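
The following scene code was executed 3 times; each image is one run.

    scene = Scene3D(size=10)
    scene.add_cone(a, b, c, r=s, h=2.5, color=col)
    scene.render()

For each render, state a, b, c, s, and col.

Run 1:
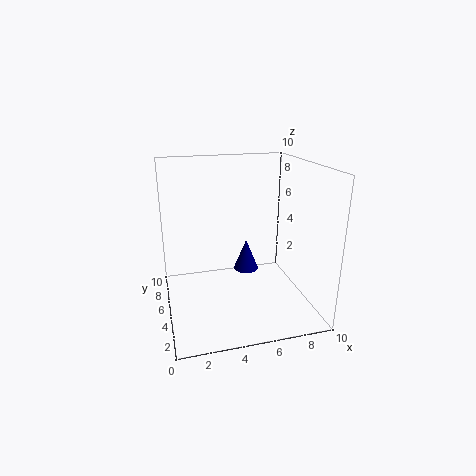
a = 6.5, b = 8, c = 1, s = 1, col = 'navy'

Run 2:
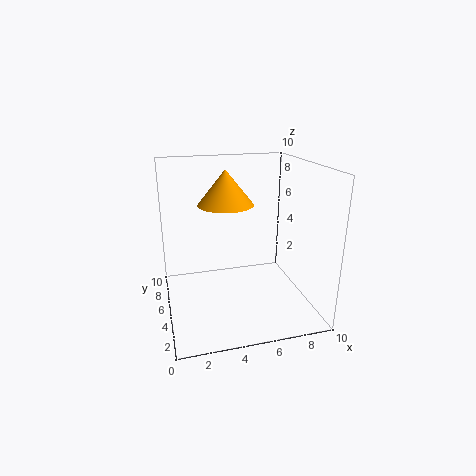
a = 4.5, b = 6.5, c = 7, s = 2, col = 'orange'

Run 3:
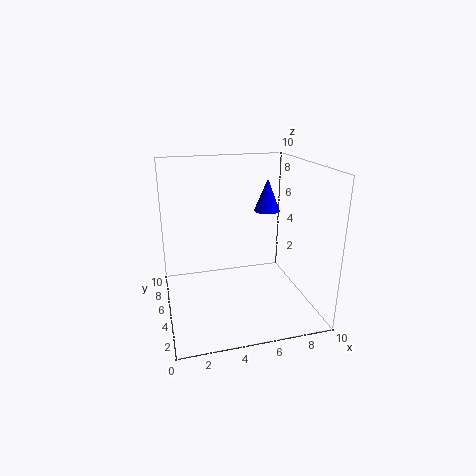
a = 8, b = 7.5, c = 6, s = 1, col = 'blue'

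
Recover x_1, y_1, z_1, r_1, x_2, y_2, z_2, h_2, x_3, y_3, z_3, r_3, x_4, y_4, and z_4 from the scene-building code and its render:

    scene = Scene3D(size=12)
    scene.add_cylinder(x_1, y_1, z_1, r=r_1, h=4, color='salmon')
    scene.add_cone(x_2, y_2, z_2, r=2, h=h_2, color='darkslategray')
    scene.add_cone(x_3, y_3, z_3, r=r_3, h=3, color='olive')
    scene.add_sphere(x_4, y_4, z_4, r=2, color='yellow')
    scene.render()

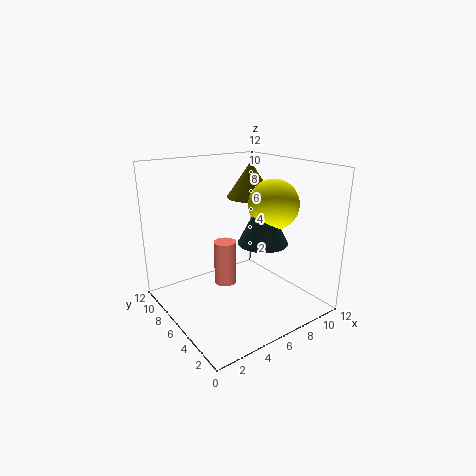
x_1 = 6, y_1 = 8, z_1 = 1, r_1 = 1, x_2 = 7, y_2 = 4, z_2 = 6, h_2 = 4, x_3 = 8, y_3 = 7, z_3 = 9, r_3 = 2, x_4 = 8, y_4 = 4, z_4 = 9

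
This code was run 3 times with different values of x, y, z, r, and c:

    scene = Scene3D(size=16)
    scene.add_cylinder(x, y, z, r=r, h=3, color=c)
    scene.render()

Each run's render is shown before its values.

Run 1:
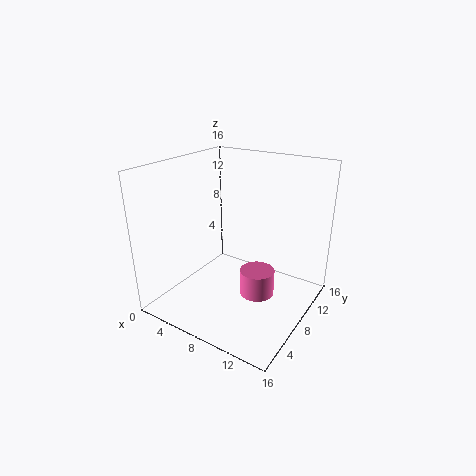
x = 10
y = 9
z = 1
r = 2
c = 'hotpink'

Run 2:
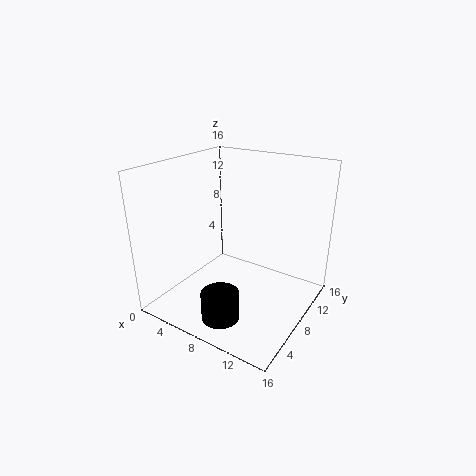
x = 9
y = 3
z = 1
r = 2
c = 'black'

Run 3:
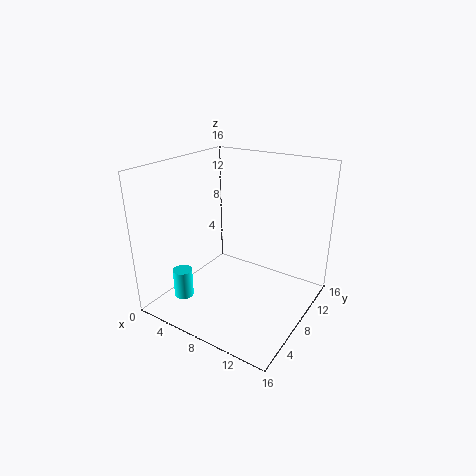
x = 5
y = 2
z = 3
r = 1
c = 'cyan'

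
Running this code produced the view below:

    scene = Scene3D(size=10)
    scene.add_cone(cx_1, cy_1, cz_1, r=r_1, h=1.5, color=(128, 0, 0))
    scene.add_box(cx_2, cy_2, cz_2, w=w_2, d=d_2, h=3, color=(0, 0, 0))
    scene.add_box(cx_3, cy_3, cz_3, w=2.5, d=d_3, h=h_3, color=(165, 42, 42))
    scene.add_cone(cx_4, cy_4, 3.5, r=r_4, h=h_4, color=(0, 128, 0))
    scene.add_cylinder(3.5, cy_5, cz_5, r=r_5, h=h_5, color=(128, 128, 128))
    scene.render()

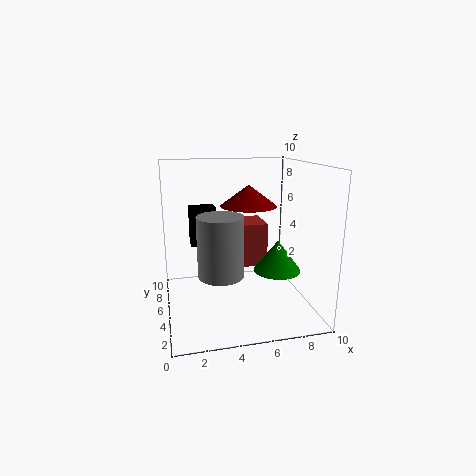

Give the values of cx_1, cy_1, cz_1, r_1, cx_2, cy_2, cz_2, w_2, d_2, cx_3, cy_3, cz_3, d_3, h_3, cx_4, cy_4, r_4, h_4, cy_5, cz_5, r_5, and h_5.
cx_1 = 6; cy_1 = 6; cz_1 = 7; r_1 = 2; cx_2 = 2; cy_2 = 8; cz_2 = 3.5; w_2 = 2; d_2 = 1.5; cx_3 = 4.5; cy_3 = 4.5; cz_3 = 3; d_3 = 2.5; h_3 = 3; cx_4 = 7; cy_4 = 2.5; r_4 = 1.5; h_4 = 2; cy_5 = 3.5; cz_5 = 3; r_5 = 1.5; h_5 = 4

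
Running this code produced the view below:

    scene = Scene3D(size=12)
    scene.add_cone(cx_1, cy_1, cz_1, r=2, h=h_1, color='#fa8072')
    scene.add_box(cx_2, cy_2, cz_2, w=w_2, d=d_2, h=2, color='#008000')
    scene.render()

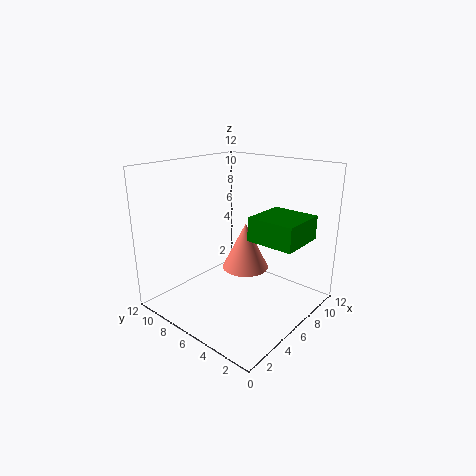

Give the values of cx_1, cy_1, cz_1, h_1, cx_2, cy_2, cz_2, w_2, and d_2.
cx_1 = 7; cy_1 = 6; cz_1 = 3; h_1 = 4; cx_2 = 6; cy_2 = 1; cz_2 = 6; w_2 = 4; d_2 = 4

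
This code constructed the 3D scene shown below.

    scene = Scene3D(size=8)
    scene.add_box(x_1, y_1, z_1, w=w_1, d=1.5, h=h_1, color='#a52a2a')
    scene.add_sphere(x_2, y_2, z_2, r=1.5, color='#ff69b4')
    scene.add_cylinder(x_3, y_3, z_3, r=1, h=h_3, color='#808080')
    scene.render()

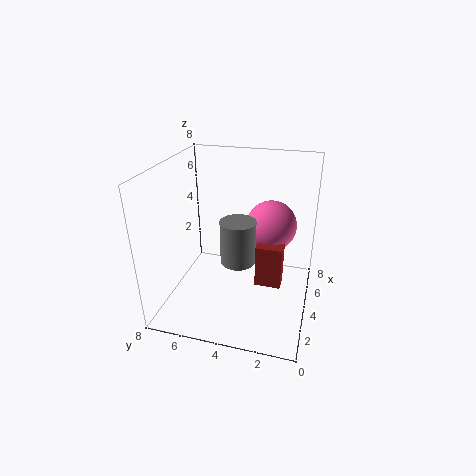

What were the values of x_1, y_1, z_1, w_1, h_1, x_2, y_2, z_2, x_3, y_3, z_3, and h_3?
x_1 = 4
y_1 = 1.5
z_1 = 1
w_1 = 1
h_1 = 2.5
x_2 = 6
y_2 = 2.5
z_2 = 4
x_3 = 4
y_3 = 4
z_3 = 2.5
h_3 = 2.5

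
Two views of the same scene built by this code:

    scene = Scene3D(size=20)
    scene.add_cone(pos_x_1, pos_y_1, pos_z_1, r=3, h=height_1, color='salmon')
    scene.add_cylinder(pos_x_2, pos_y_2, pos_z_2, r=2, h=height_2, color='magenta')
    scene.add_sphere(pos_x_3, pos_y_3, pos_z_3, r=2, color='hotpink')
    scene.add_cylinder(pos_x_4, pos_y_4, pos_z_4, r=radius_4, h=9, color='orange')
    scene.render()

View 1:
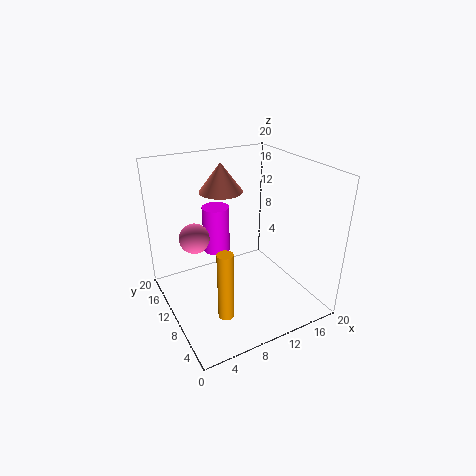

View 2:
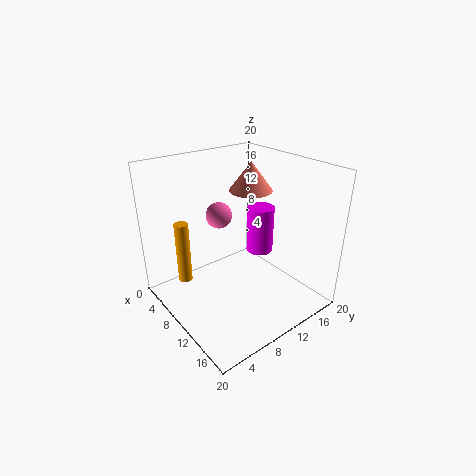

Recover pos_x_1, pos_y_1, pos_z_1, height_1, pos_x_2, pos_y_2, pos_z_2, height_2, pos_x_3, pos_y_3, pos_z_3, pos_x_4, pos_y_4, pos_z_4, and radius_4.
pos_x_1 = 9
pos_y_1 = 13
pos_z_1 = 16
height_1 = 4
pos_x_2 = 9
pos_y_2 = 15
pos_z_2 = 6
height_2 = 7
pos_x_3 = 4
pos_y_3 = 11
pos_z_3 = 11
pos_x_4 = 5
pos_y_4 = 4
pos_z_4 = 3
radius_4 = 1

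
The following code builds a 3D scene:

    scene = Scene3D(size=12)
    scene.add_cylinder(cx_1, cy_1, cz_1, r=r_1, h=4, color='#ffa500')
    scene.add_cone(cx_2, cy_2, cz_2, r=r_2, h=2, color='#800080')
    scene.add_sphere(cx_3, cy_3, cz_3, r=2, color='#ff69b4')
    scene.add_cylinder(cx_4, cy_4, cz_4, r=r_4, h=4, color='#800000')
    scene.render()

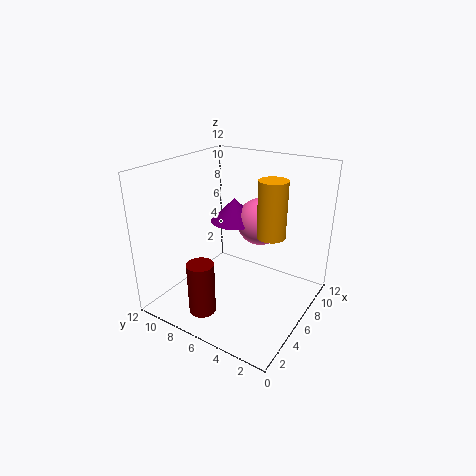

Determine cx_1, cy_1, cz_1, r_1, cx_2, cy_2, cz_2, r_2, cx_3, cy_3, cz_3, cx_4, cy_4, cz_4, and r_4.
cx_1 = 4, cy_1 = 2, cz_1 = 8, r_1 = 1, cx_2 = 7, cy_2 = 7, cz_2 = 7, r_2 = 2, cx_3 = 8, cy_3 = 5, cz_3 = 7, cx_4 = 1, cy_4 = 6, cz_4 = 2, r_4 = 1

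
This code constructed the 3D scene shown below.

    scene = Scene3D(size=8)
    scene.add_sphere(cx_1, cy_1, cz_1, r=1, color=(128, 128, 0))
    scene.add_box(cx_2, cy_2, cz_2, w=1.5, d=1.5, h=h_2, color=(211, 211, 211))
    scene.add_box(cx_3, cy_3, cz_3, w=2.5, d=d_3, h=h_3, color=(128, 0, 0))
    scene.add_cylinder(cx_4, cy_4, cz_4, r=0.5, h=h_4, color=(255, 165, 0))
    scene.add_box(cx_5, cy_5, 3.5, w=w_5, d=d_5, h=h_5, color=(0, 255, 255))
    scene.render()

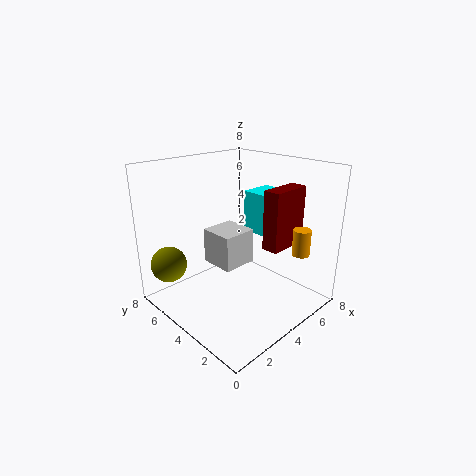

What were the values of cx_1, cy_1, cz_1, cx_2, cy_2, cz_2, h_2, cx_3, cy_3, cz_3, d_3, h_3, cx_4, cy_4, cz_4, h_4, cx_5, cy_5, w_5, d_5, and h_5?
cx_1 = 1; cy_1 = 6.5; cz_1 = 2.5; cx_2 = 0.5; cy_2 = 1; cz_2 = 4.5; h_2 = 1.5; cx_3 = 5.5; cy_3 = 2.5; cz_3 = 3; d_3 = 1; h_3 = 3.5; cx_4 = 6.5; cy_4 = 1.5; cz_4 = 3; h_4 = 1.5; cx_5 = 6; cy_5 = 3.5; w_5 = 2; d_5 = 2; h_5 = 2.5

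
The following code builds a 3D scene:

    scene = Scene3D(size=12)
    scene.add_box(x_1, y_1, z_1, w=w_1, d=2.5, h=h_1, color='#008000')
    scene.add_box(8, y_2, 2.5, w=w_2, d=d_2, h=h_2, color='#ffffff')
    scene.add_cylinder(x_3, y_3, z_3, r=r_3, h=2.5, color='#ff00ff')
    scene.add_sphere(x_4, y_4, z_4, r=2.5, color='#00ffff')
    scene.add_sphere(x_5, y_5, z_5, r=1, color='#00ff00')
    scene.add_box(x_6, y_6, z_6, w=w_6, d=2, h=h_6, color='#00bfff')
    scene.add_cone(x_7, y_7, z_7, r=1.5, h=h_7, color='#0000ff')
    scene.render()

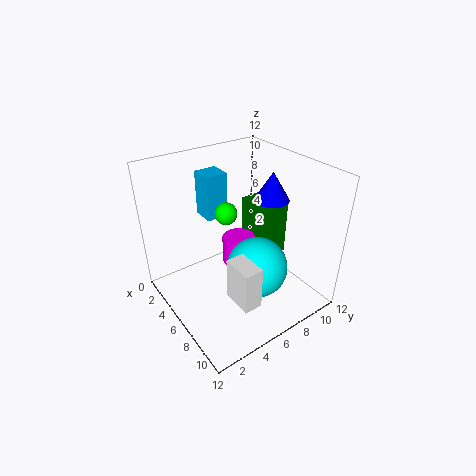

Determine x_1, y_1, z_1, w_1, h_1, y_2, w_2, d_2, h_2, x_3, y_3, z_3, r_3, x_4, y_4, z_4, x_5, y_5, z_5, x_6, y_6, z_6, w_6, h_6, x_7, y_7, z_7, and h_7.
x_1 = 2.5, y_1 = 9, z_1 = 2.5, w_1 = 3.5, h_1 = 5, y_2 = 3.5, w_2 = 2.5, d_2 = 1.5, h_2 = 3.5, x_3 = 4, y_3 = 7.5, z_3 = 2, r_3 = 1.5, x_4 = 8, y_4 = 6.5, z_4 = 4, x_5 = 3.5, y_5 = 6.5, z_5 = 7, x_6 = 1, y_6 = 5, z_6 = 6.5, w_6 = 2, h_6 = 4, x_7 = 6, y_7 = 9.5, z_7 = 8.5, h_7 = 2.5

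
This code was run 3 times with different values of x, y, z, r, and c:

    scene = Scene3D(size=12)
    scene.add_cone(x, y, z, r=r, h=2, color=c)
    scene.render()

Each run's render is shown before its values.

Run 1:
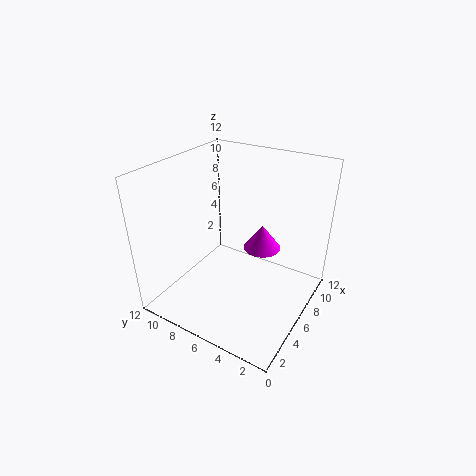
x = 6.5
y = 4
z = 5.5
r = 1.5
c = 'magenta'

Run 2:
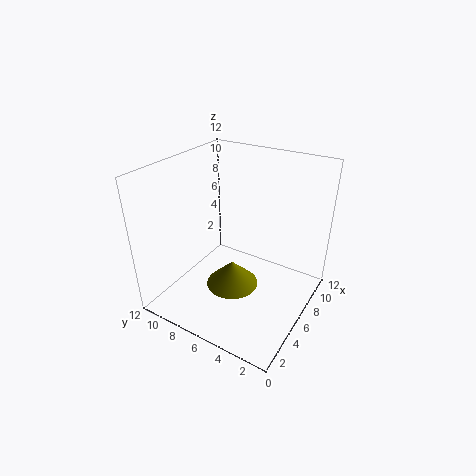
x = 3.5
y = 5
z = 3.5
r = 2
c = 'olive'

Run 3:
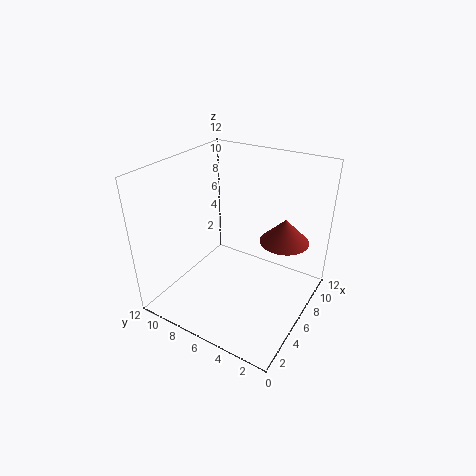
x = 7.5
y = 2.5
z = 6
r = 2
c = 'brown'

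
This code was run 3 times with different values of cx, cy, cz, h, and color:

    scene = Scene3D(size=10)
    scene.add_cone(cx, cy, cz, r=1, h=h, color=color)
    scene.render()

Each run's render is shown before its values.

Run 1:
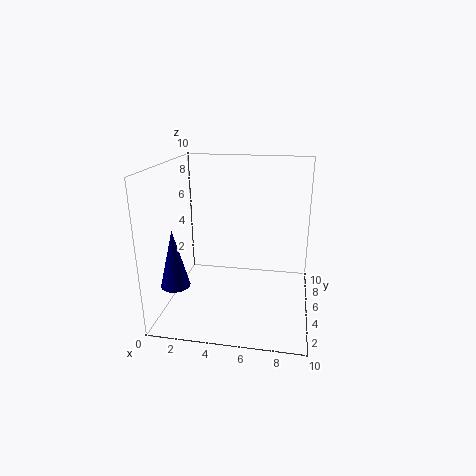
cx = 1; cy = 3; cz = 2; h = 4; color = 'navy'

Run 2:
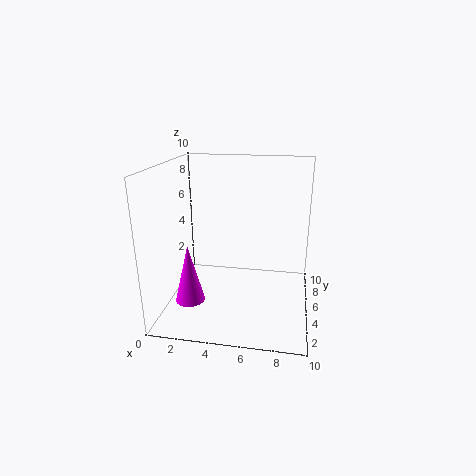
cx = 2; cy = 3; cz = 1; h = 4; color = 'magenta'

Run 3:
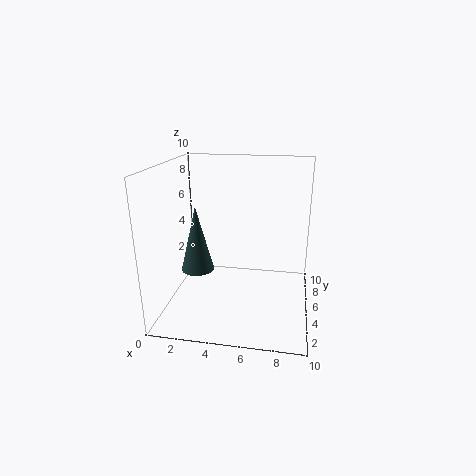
cx = 3; cy = 2; cz = 4; h = 4; color = 'darkslategray'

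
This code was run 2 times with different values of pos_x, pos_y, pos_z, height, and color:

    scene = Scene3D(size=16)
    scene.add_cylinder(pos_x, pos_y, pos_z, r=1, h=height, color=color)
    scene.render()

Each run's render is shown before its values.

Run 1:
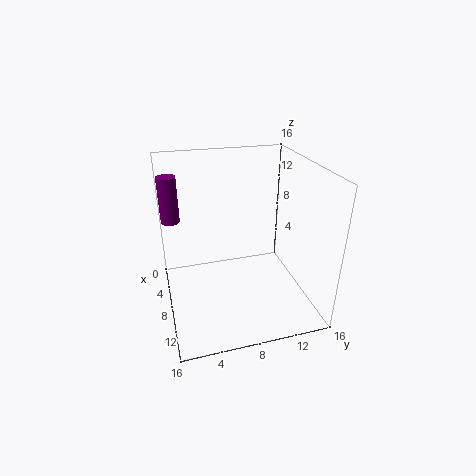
pos_x = 6
pos_y = 1
pos_z = 10
height = 5
color = 'purple'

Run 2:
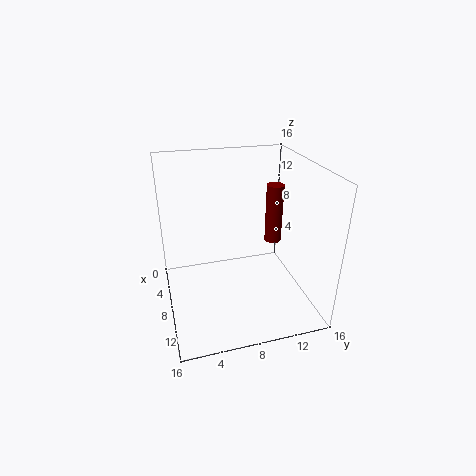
pos_x = 6
pos_y = 13
pos_z = 6
height = 7
color = 'maroon'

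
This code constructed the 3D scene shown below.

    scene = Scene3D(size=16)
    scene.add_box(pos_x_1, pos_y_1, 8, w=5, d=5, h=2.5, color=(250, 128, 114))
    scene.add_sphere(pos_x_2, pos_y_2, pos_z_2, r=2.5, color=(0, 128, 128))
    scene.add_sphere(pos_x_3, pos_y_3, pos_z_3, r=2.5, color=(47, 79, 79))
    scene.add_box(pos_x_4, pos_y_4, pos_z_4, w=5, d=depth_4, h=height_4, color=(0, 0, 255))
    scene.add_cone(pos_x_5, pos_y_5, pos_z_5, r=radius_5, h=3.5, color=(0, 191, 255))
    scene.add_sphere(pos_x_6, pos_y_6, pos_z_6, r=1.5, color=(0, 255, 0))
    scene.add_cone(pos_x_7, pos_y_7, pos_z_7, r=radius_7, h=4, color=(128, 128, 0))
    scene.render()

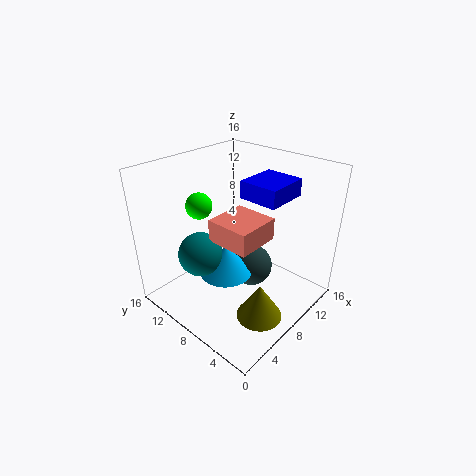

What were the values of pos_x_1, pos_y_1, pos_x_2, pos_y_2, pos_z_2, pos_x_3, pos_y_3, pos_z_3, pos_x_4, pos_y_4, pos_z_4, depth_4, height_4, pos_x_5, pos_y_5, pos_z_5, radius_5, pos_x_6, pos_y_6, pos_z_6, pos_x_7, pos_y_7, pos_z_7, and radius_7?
pos_x_1 = 5.5; pos_y_1 = 5; pos_x_2 = 5; pos_y_2 = 11; pos_z_2 = 6; pos_x_3 = 10.5; pos_y_3 = 8; pos_z_3 = 3; pos_x_4 = 9.5; pos_y_4 = 4.5; pos_z_4 = 12; depth_4 = 4.5; height_4 = 2; pos_x_5 = 7; pos_y_5 = 9; pos_z_5 = 3.5; radius_5 = 3; pos_x_6 = 6.5; pos_y_6 = 12.5; pos_z_6 = 11; pos_x_7 = 6.5; pos_y_7 = 3.5; pos_z_7 = 0.5; radius_7 = 2.5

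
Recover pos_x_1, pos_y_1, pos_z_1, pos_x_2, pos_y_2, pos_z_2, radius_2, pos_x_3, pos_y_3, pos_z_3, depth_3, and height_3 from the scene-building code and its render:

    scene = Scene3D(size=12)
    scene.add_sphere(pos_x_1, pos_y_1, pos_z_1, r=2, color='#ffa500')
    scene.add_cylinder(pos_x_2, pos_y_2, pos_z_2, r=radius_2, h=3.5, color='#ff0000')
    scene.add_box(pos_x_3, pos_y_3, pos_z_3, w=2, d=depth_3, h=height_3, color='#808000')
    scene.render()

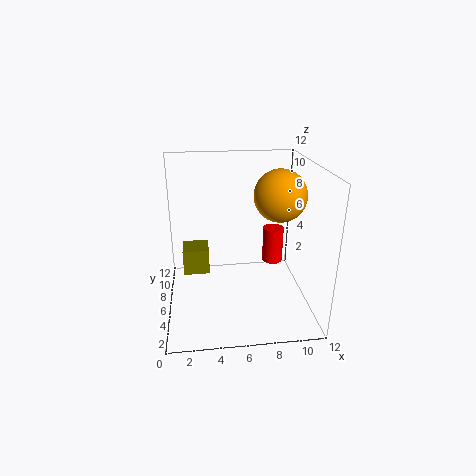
pos_x_1 = 9; pos_y_1 = 4.5; pos_z_1 = 10; pos_x_2 = 10; pos_y_2 = 10; pos_z_2 = 1.5; radius_2 = 1; pos_x_3 = 1.5; pos_y_3 = 4; pos_z_3 = 4; depth_3 = 2; height_3 = 2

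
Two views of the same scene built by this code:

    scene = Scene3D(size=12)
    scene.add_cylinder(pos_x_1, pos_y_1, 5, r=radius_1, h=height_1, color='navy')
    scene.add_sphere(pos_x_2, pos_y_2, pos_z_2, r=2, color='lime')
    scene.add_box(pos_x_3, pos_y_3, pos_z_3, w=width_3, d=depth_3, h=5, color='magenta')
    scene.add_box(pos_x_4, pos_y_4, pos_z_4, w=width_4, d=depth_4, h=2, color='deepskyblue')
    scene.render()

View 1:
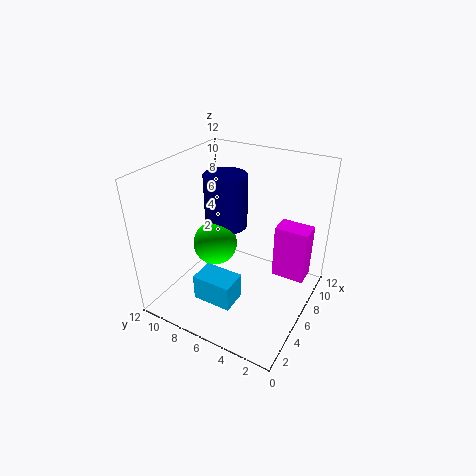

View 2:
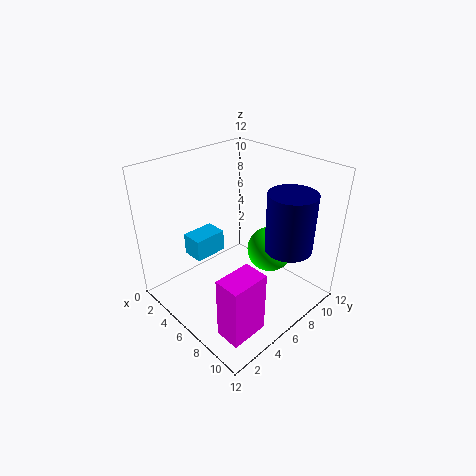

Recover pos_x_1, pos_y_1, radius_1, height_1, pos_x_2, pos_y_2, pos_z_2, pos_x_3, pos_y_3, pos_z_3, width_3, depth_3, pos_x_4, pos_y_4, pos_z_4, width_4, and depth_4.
pos_x_1 = 9, pos_y_1 = 9, radius_1 = 2, height_1 = 5, pos_x_2 = 7, pos_y_2 = 9, pos_z_2 = 4, pos_x_3 = 9, pos_y_3 = 1, pos_z_3 = 1, width_3 = 2, depth_3 = 3, pos_x_4 = 1, pos_y_4 = 4, pos_z_4 = 3, width_4 = 2, depth_4 = 3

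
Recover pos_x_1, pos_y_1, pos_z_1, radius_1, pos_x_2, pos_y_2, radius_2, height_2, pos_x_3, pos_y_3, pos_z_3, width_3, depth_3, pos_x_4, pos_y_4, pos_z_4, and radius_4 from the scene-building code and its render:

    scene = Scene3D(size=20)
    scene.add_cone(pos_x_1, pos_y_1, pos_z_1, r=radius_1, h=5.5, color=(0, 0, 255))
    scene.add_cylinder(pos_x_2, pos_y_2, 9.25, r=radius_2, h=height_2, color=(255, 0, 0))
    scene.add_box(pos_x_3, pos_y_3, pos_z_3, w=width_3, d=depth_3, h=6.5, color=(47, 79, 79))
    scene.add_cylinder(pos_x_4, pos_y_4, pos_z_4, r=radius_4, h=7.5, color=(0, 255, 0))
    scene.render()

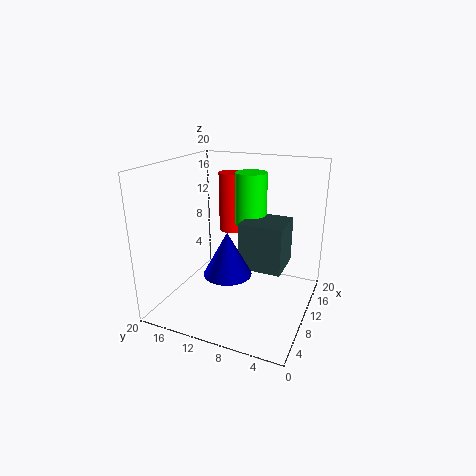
pos_x_1 = 4.5, pos_y_1 = 9, pos_z_1 = 7.5, radius_1 = 3, pos_x_2 = 14.75, pos_y_2 = 13, radius_2 = 2, height_2 = 8.75, pos_x_3 = 8.75, pos_y_3 = 3.5, pos_z_3 = 6, width_3 = 5.75, depth_3 = 6, pos_x_4 = 13.5, pos_y_4 = 9.5, pos_z_4 = 11, radius_4 = 2.25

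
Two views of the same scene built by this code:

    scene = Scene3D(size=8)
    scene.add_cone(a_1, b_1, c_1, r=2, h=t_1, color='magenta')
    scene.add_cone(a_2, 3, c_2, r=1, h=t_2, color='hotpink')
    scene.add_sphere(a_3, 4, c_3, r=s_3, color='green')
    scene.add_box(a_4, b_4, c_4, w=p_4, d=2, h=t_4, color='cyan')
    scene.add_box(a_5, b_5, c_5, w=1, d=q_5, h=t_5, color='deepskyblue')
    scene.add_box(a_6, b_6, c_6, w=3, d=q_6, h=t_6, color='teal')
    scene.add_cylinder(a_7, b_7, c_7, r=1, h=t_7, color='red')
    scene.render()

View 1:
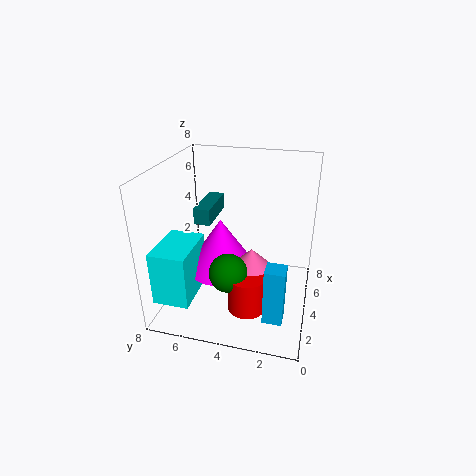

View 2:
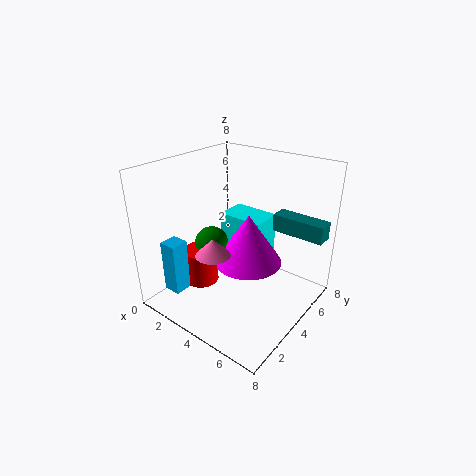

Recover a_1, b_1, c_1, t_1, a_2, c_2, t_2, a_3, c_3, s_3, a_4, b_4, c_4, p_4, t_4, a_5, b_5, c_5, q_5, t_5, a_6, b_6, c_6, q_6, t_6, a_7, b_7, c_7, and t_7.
a_1 = 4, b_1 = 5, c_1 = 2, t_1 = 3, a_2 = 3, c_2 = 3, t_2 = 1, a_3 = 2, c_3 = 3, s_3 = 1, a_4 = 1, b_4 = 6, c_4 = 1, p_4 = 3, t_4 = 3, a_5 = 1, b_5 = 1, c_5 = 1, q_5 = 1, t_5 = 3, a_6 = 5, b_6 = 6, c_6 = 4, q_6 = 1, t_6 = 1, a_7 = 2, b_7 = 3, c_7 = 1, t_7 = 2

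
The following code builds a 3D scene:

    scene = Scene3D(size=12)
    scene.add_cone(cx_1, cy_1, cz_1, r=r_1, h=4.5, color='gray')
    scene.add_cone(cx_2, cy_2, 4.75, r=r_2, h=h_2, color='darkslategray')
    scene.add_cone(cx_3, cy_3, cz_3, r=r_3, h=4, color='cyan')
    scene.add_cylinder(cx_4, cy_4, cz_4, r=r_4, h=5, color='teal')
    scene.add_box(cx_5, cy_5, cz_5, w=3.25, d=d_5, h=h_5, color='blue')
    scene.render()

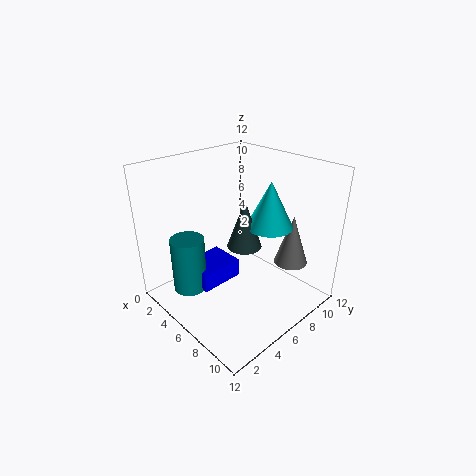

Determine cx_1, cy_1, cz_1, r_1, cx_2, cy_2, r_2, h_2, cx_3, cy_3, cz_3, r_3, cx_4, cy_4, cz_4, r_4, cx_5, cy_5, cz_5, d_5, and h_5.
cx_1 = 8.25, cy_1 = 10.5, cz_1 = 2.75, r_1 = 1.5, cx_2 = 5.75, cy_2 = 7, r_2 = 1.5, h_2 = 4.25, cx_3 = 7, cy_3 = 8.75, cz_3 = 6.5, r_3 = 2, cx_4 = 2.5, cy_4 = 3.25, cz_4 = 0.5, r_4 = 1.5, cx_5 = 1.25, cy_5 = 3.5, cz_5 = 0.75, d_5 = 4, h_5 = 1.75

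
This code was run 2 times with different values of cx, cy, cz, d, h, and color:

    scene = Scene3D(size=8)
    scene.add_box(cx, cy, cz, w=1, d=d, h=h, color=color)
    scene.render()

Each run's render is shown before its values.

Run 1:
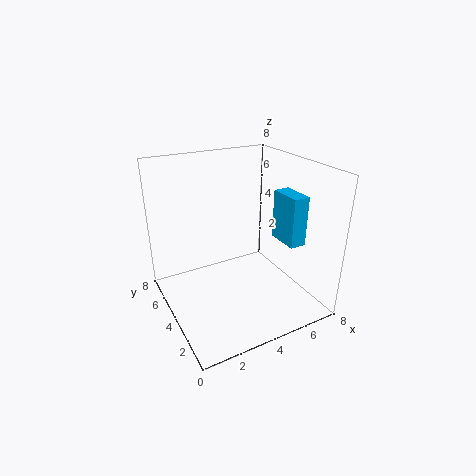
cx = 7; cy = 3; cz = 3; d = 2; h = 3; color = 'deepskyblue'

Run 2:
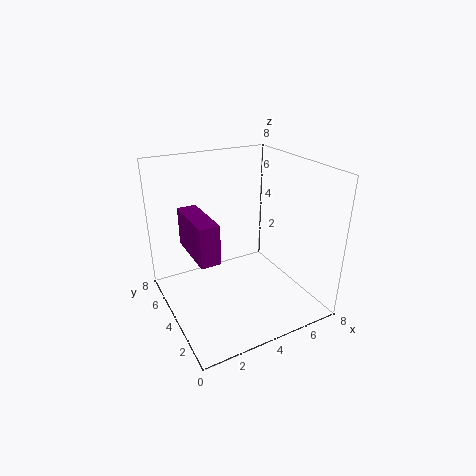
cx = 1; cy = 2; cz = 4; d = 3; h = 2; color = 'purple'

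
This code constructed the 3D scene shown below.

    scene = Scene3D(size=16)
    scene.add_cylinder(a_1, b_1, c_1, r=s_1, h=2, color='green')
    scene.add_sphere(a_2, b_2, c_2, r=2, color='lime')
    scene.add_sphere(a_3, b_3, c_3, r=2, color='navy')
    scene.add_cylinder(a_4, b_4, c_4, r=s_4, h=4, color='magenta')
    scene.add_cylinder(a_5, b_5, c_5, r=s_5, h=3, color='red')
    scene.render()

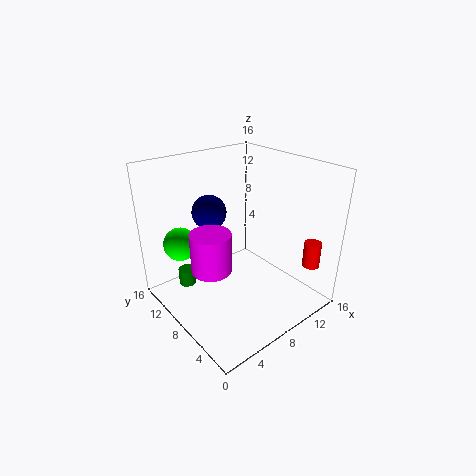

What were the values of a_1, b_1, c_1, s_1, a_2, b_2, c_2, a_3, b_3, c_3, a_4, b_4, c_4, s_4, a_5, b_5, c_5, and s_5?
a_1 = 4
b_1 = 13
c_1 = 1
s_1 = 1
a_2 = 4
b_2 = 14
c_2 = 6
a_3 = 7
b_3 = 12
c_3 = 10
a_4 = 3
b_4 = 6
c_4 = 7
s_4 = 2
a_5 = 15
b_5 = 3
c_5 = 4
s_5 = 1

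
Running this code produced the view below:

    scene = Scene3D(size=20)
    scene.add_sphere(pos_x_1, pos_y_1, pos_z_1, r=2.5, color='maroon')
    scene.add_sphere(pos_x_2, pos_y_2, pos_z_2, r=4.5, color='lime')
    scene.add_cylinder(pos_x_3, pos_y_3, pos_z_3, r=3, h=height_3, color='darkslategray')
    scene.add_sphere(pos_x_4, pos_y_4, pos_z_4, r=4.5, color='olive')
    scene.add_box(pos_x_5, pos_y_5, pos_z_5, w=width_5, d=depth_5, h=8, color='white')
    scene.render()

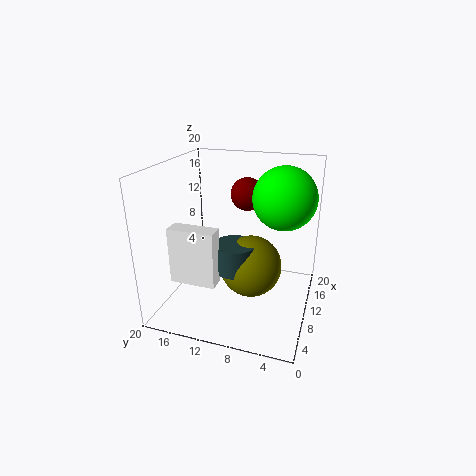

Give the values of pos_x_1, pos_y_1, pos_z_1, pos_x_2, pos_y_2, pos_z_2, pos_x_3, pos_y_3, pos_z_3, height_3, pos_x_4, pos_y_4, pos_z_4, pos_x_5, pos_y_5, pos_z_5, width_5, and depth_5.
pos_x_1 = 16; pos_y_1 = 10.5; pos_z_1 = 14.5; pos_x_2 = 14; pos_y_2 = 4.5; pos_z_2 = 15; pos_x_3 = 10; pos_y_3 = 10.5; pos_z_3 = 5; height_3 = 4; pos_x_4 = 11.5; pos_y_4 = 8.5; pos_z_4 = 5; pos_x_5 = 5.5; pos_y_5 = 12; pos_z_5 = 4; width_5 = 2.5; depth_5 = 6.5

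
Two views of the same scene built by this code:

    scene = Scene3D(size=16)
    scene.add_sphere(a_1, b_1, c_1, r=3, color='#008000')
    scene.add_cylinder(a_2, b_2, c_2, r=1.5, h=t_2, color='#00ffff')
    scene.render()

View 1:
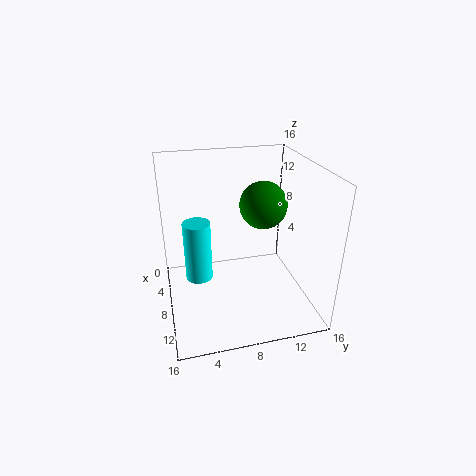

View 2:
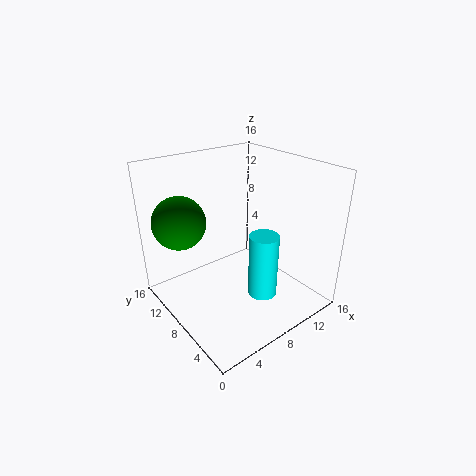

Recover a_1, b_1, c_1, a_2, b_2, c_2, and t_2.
a_1 = 3.25, b_1 = 12.5, c_1 = 9.5, a_2 = 7.75, b_2 = 3.5, c_2 = 3.5, t_2 = 6.75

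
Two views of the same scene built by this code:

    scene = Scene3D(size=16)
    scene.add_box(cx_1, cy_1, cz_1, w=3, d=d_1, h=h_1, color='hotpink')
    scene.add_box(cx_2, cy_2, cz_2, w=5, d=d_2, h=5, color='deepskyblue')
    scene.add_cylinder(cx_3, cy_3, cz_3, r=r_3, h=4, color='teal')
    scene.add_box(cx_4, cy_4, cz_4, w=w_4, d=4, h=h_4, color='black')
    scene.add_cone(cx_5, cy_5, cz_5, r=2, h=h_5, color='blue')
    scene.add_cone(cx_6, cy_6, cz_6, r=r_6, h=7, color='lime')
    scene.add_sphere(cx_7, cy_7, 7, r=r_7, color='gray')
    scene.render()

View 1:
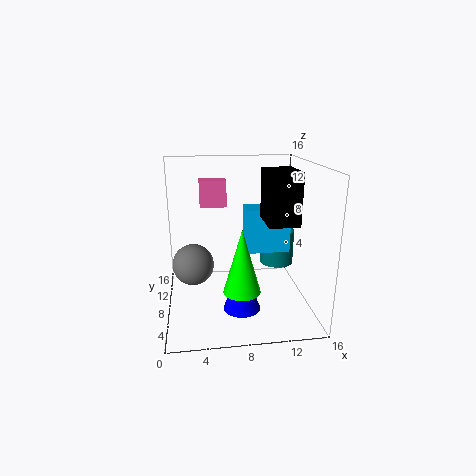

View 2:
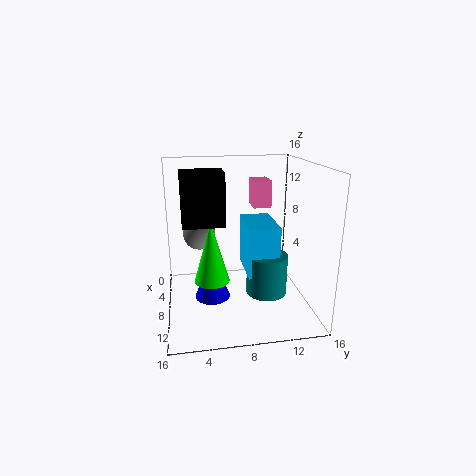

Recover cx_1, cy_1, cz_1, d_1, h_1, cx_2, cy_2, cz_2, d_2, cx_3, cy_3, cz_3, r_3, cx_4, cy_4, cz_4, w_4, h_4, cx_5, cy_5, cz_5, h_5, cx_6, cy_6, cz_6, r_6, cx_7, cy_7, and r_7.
cx_1 = 4; cy_1 = 10; cz_1 = 11; d_1 = 2; h_1 = 3; cx_2 = 9; cy_2 = 8; cz_2 = 6; d_2 = 3; cx_3 = 13; cy_3 = 10; cz_3 = 4; r_3 = 2; cx_4 = 10; cy_4 = 2; cz_4 = 11; w_4 = 3; h_4 = 5; cx_5 = 8; cy_5 = 5; cz_5 = 1; h_5 = 5; cx_6 = 8; cy_6 = 5; cz_6 = 3; r_6 = 2; cx_7 = 3; cy_7 = 4; r_7 = 2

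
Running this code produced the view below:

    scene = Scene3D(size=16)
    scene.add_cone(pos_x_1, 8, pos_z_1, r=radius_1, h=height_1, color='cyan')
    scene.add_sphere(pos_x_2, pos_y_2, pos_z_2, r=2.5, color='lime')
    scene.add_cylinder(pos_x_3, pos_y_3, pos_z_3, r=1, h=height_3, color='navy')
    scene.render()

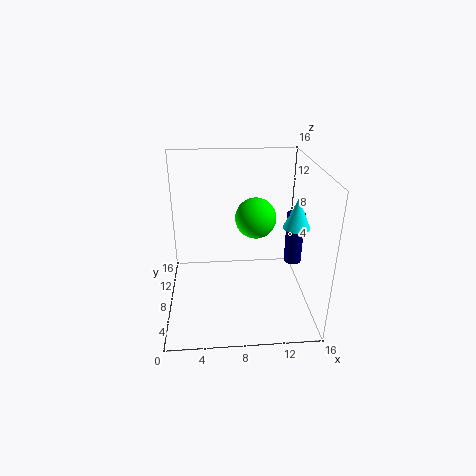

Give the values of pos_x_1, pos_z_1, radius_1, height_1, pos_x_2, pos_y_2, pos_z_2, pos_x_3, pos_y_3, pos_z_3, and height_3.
pos_x_1 = 14.5
pos_z_1 = 9
radius_1 = 1.5
height_1 = 3.5
pos_x_2 = 10.5
pos_y_2 = 12
pos_z_2 = 8.5
pos_x_3 = 14.5
pos_y_3 = 8.5
pos_z_3 = 4.5
height_3 = 6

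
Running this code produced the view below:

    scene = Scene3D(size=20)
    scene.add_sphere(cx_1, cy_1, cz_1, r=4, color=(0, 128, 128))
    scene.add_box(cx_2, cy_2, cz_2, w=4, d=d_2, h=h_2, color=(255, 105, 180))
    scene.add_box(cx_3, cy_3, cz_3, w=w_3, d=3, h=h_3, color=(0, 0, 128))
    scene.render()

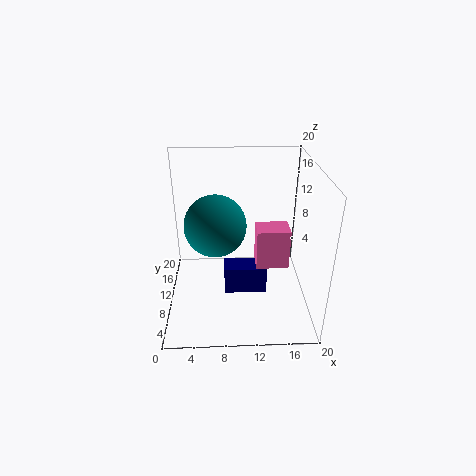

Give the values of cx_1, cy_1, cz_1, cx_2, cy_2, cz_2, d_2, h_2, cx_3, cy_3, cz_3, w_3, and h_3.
cx_1 = 7, cy_1 = 8, cz_1 = 13, cx_2 = 12, cy_2 = 4, cz_2 = 9, d_2 = 3, h_2 = 5, cx_3 = 8, cy_3 = 8, cz_3 = 2, w_3 = 6, h_3 = 4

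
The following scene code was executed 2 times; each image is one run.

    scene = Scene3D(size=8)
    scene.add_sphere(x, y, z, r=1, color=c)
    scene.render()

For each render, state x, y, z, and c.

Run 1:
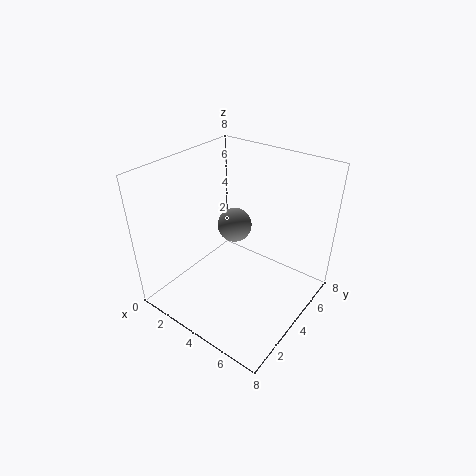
x = 3; y = 5; z = 4; c = 'gray'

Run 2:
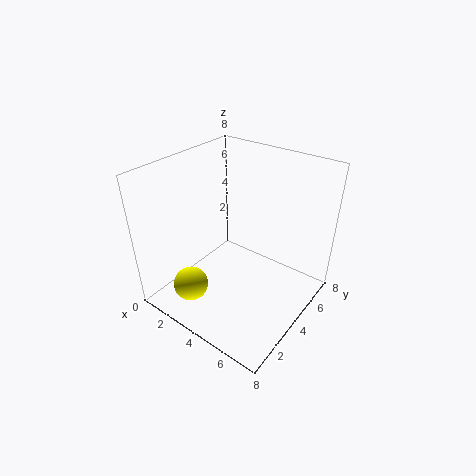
x = 2; y = 2; z = 1; c = 'yellow'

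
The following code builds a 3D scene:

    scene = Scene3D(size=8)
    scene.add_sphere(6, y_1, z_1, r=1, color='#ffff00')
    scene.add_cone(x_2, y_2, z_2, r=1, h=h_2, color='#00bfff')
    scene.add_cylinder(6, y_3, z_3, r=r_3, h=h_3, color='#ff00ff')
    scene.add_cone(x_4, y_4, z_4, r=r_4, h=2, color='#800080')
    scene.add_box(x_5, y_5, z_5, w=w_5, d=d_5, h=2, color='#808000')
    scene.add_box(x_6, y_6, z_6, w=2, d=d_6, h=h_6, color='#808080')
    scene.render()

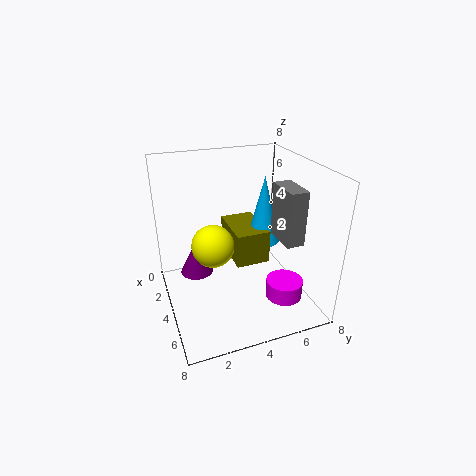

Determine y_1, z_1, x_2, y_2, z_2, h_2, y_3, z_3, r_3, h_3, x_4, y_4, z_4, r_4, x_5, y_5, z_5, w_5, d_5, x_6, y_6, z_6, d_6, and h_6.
y_1 = 2; z_1 = 5; x_2 = 3; y_2 = 6; z_2 = 3; h_2 = 4; y_3 = 6; z_3 = 1; r_3 = 1; h_3 = 1; x_4 = 2; y_4 = 2; z_4 = 1; r_4 = 1; x_5 = 1; y_5 = 4; z_5 = 2; w_5 = 3; d_5 = 2; x_6 = 4; y_6 = 6; z_6 = 4; d_6 = 1; h_6 = 3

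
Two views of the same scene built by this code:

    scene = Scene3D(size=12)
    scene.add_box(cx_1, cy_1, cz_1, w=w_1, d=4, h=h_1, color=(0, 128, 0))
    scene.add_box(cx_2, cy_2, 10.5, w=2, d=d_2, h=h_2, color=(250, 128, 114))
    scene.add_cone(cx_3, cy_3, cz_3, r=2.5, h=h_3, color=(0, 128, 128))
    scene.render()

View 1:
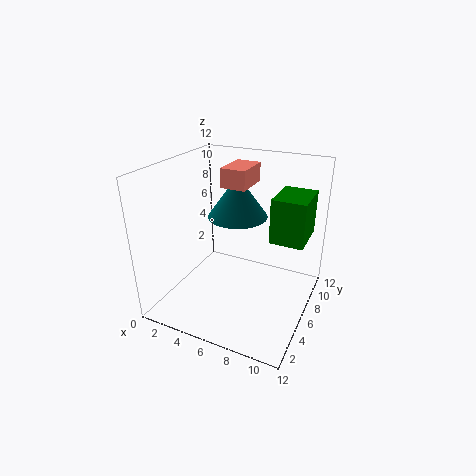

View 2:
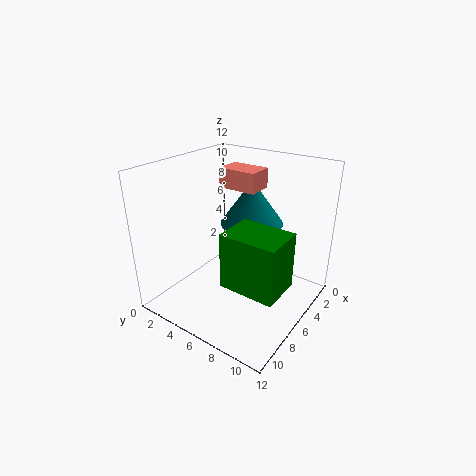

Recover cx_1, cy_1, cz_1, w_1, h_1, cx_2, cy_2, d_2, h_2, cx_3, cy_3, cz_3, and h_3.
cx_1 = 8
cy_1 = 8
cz_1 = 5
w_1 = 3
h_1 = 4
cx_2 = 5
cy_2 = 5
d_2 = 3
h_2 = 1.5
cx_3 = 5.5
cy_3 = 7
cz_3 = 7.5
h_3 = 3.5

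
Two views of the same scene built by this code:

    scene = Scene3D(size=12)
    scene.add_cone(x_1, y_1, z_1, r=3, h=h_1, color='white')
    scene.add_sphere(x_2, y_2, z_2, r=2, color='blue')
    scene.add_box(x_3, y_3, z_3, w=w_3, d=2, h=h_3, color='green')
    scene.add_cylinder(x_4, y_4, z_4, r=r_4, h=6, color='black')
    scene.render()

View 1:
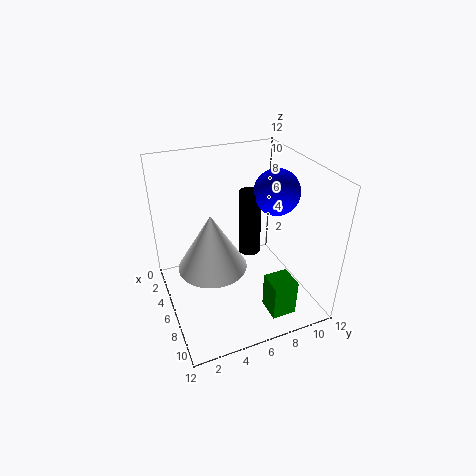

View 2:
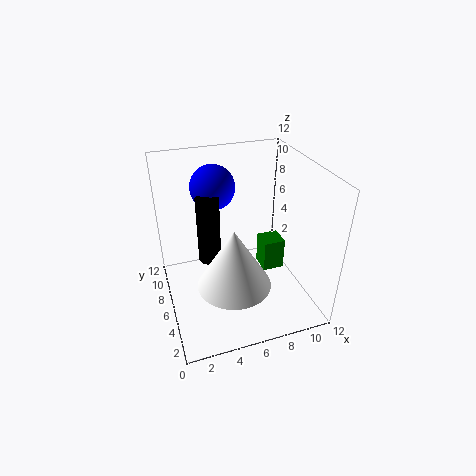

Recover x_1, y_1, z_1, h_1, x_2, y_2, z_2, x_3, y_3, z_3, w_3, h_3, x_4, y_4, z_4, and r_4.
x_1 = 5; y_1 = 4; z_1 = 3; h_1 = 5; x_2 = 5; y_2 = 10; z_2 = 9; x_3 = 9; y_3 = 7; z_3 = 1; w_3 = 2; h_3 = 3; x_4 = 4; y_4 = 8; z_4 = 3; r_4 = 1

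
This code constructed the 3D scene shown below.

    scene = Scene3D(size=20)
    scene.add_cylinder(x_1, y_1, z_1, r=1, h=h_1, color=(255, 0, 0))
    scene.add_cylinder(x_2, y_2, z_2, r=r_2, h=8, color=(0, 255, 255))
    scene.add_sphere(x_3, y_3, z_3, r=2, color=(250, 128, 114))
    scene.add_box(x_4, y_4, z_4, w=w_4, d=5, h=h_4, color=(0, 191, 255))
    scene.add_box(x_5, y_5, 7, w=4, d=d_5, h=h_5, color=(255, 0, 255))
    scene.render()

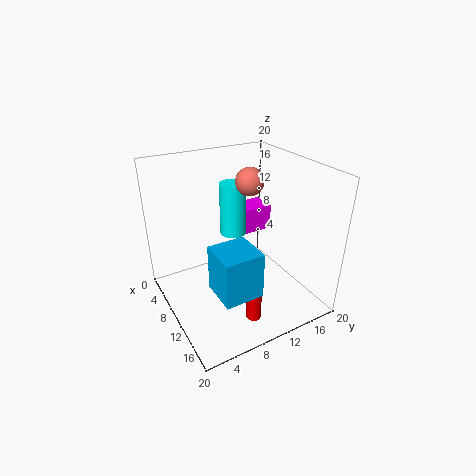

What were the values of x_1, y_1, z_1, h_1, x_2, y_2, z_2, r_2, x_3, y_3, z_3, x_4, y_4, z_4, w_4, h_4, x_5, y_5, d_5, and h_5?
x_1 = 16; y_1 = 9; z_1 = 1; h_1 = 5; x_2 = 5; y_2 = 12; z_2 = 8; r_2 = 2; x_3 = 8; y_3 = 13; z_3 = 17; x_4 = 13; y_4 = 4; z_4 = 6; w_4 = 5; h_4 = 6; x_5 = 1; y_5 = 13; d_5 = 6; h_5 = 4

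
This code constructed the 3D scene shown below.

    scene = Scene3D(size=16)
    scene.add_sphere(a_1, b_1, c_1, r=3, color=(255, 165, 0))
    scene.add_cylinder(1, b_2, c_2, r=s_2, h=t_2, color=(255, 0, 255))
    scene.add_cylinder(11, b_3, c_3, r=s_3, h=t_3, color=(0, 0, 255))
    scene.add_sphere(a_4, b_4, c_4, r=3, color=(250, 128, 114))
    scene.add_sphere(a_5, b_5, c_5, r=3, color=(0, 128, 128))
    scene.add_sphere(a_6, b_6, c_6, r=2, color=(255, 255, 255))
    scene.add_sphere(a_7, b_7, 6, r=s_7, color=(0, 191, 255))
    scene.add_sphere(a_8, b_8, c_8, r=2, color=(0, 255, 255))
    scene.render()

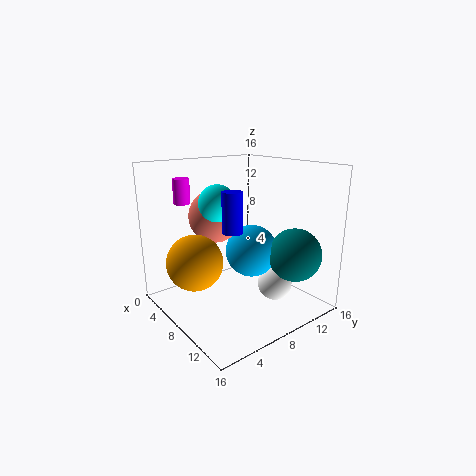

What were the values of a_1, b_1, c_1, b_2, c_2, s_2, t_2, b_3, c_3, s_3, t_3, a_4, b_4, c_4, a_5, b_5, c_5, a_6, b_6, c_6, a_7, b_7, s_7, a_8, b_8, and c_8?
a_1 = 7
b_1 = 3
c_1 = 6
b_2 = 5
c_2 = 11
s_2 = 1
t_2 = 3
b_3 = 5
c_3 = 10
s_3 = 1
t_3 = 4
a_4 = 5
b_4 = 7
c_4 = 10
a_5 = 12
b_5 = 13
c_5 = 6
a_6 = 10
b_6 = 12
c_6 = 2
a_7 = 8
b_7 = 10
s_7 = 3
a_8 = 7
b_8 = 6
c_8 = 12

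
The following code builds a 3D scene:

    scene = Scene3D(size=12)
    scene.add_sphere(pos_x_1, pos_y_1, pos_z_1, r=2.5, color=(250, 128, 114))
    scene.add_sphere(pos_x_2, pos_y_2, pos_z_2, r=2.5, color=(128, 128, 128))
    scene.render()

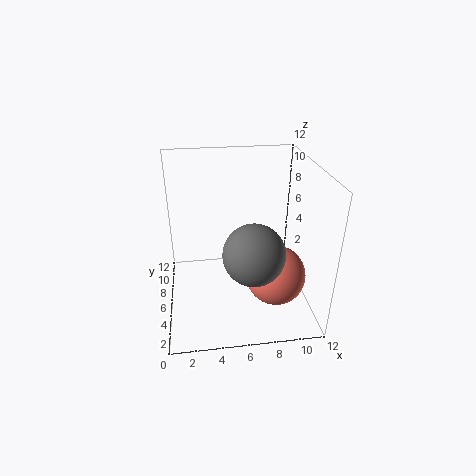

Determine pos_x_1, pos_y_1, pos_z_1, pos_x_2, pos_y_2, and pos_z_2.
pos_x_1 = 9; pos_y_1 = 4.5; pos_z_1 = 3; pos_x_2 = 7; pos_y_2 = 4; pos_z_2 = 5.5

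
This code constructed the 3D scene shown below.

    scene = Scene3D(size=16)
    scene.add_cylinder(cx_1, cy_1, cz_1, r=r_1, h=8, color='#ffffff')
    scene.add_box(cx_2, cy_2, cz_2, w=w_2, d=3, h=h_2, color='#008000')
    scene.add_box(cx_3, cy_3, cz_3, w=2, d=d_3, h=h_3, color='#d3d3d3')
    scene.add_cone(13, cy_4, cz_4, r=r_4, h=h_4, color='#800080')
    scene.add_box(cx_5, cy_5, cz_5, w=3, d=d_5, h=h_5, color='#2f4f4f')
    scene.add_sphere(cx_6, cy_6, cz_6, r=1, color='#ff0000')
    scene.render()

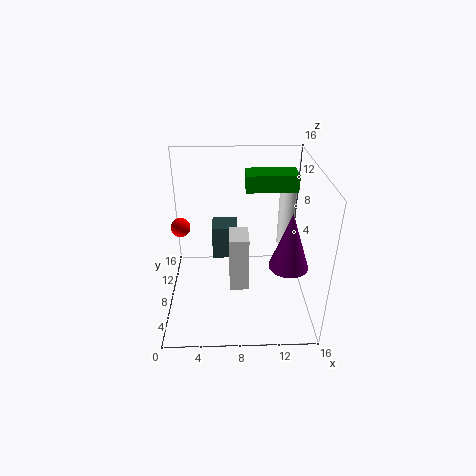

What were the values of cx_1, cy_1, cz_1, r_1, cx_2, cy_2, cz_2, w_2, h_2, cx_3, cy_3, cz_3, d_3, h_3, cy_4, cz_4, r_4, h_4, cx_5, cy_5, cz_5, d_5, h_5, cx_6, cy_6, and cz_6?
cx_1 = 14; cy_1 = 12; cz_1 = 5; r_1 = 1; cx_2 = 9; cy_2 = 11; cz_2 = 12; w_2 = 6; h_2 = 2; cx_3 = 7; cy_3 = 4; cz_3 = 4; d_3 = 3; h_3 = 6; cy_4 = 4; cz_4 = 7; r_4 = 2; h_4 = 6; cx_5 = 5; cy_5 = 10; cz_5 = 4; d_5 = 3; h_5 = 4; cx_6 = 2; cy_6 = 7; cz_6 = 10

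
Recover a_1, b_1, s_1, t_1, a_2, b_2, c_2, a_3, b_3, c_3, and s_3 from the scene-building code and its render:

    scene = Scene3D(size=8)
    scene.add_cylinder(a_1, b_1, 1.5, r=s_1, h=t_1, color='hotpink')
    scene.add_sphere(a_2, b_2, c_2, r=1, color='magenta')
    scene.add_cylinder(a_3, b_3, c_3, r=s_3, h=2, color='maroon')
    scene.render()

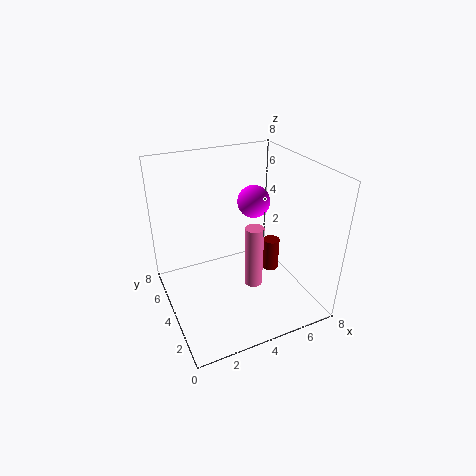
a_1 = 4.5; b_1 = 3; s_1 = 0.5; t_1 = 3.5; a_2 = 6; b_2 = 6; c_2 = 5; a_3 = 6.5; b_3 = 4.5; c_3 = 1; s_3 = 0.5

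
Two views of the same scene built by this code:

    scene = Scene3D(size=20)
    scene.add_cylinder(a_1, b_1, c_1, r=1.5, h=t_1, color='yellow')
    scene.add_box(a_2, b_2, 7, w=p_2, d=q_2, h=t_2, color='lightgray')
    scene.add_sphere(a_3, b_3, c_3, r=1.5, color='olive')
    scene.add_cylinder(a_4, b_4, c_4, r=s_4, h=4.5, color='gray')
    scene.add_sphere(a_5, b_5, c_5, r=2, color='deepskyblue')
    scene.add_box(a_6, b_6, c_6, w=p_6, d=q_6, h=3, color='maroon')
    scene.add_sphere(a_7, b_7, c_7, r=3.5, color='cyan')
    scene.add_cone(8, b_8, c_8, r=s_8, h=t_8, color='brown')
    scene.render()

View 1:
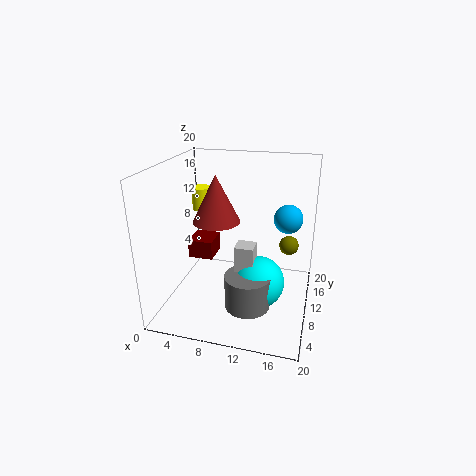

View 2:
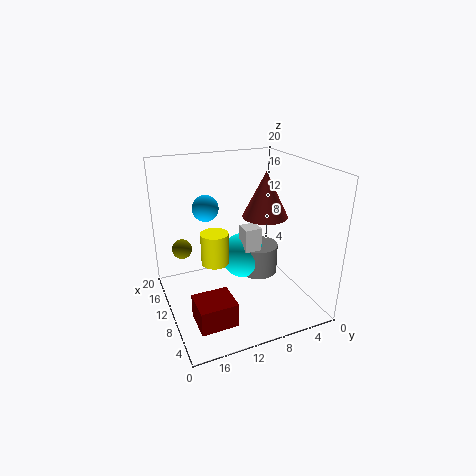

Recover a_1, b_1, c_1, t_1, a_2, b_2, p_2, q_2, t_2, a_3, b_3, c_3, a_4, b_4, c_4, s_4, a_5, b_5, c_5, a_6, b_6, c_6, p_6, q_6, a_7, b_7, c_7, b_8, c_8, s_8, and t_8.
a_1 = 2.5; b_1 = 16; c_1 = 11.5; t_1 = 3.5; a_2 = 10.5; b_2 = 6; p_2 = 2.5; q_2 = 2.5; t_2 = 3.5; a_3 = 16.5; b_3 = 16.5; c_3 = 6.5; a_4 = 12.5; b_4 = 5.5; c_4 = 2.5; s_4 = 3; a_5 = 16.5; b_5 = 12.5; c_5 = 12.5; a_6 = 0.5; b_6 = 14; c_6 = 3.5; p_6 = 4; q_6 = 4.5; a_7 = 13.5; b_7 = 7.5; c_7 = 5; b_8 = 7; c_8 = 13.5; s_8 = 3; t_8 = 6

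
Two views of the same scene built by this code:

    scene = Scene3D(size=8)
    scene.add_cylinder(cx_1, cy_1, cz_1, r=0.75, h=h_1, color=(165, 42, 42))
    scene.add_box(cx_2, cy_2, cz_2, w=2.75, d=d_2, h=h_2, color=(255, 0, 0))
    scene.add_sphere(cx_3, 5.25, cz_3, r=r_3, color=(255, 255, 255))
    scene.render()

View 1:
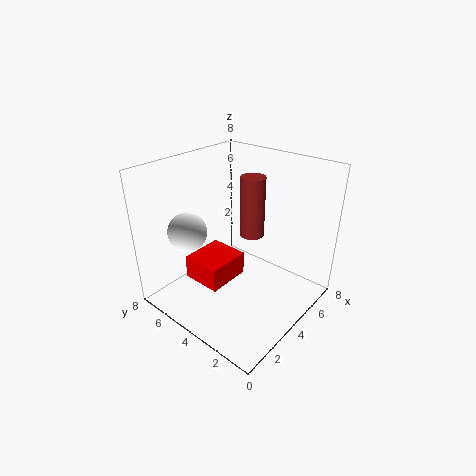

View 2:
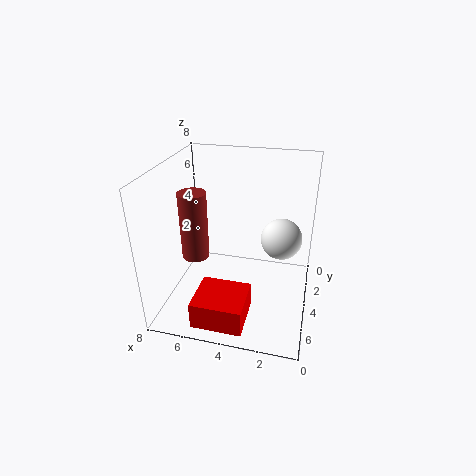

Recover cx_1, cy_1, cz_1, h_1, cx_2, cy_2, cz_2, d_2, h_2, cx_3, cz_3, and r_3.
cx_1 = 6.25; cy_1 = 4.75; cz_1 = 3; h_1 = 3.75; cx_2 = 3; cy_2 = 5; cz_2 = 0.25; d_2 = 2.5; h_2 = 1.5; cx_3 = 1.5; cz_3 = 5; r_3 = 1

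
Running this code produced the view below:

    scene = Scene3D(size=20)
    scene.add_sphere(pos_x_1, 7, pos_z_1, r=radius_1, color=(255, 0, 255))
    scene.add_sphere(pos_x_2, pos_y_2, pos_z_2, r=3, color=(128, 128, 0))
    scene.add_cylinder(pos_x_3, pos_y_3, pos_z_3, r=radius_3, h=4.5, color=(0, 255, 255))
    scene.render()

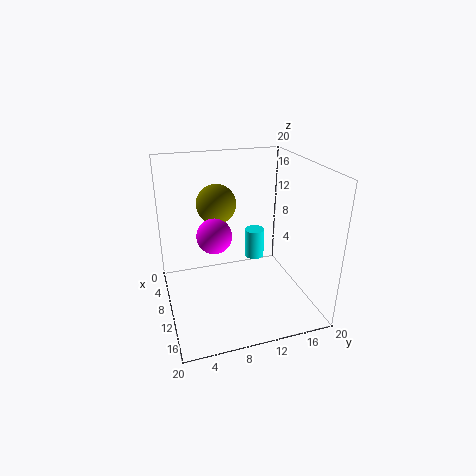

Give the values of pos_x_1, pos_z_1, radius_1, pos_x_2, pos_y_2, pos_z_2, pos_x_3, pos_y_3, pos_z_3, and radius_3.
pos_x_1 = 8.5; pos_z_1 = 10; radius_1 = 2.5; pos_x_2 = 4; pos_y_2 = 8.5; pos_z_2 = 13; pos_x_3 = 6; pos_y_3 = 14; pos_z_3 = 4.5; radius_3 = 1.5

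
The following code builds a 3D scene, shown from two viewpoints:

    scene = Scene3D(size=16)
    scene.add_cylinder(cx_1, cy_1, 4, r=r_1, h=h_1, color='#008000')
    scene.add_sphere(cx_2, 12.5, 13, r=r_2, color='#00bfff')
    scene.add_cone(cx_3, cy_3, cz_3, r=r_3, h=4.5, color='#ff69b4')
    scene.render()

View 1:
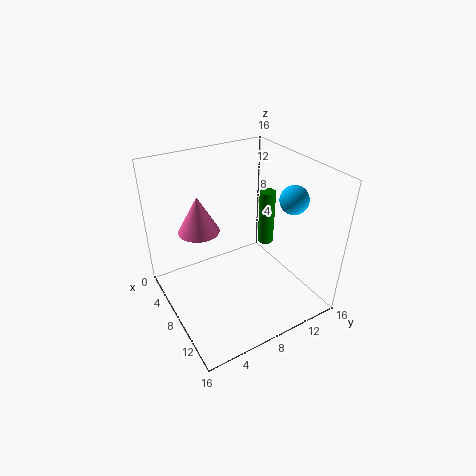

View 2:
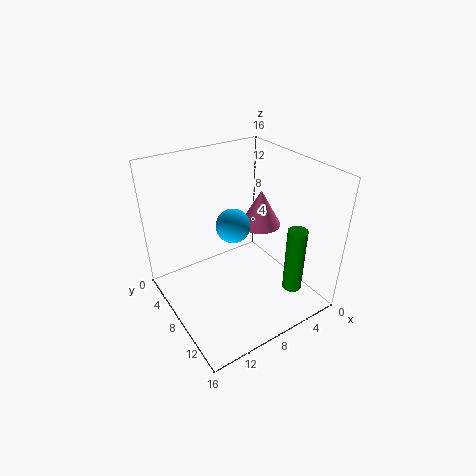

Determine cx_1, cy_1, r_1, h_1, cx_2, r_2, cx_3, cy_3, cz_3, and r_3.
cx_1 = 5
cy_1 = 14
r_1 = 1
h_1 = 7
cx_2 = 11.5
r_2 = 1.5
cx_3 = 3
cy_3 = 5.5
cz_3 = 7
r_3 = 2.5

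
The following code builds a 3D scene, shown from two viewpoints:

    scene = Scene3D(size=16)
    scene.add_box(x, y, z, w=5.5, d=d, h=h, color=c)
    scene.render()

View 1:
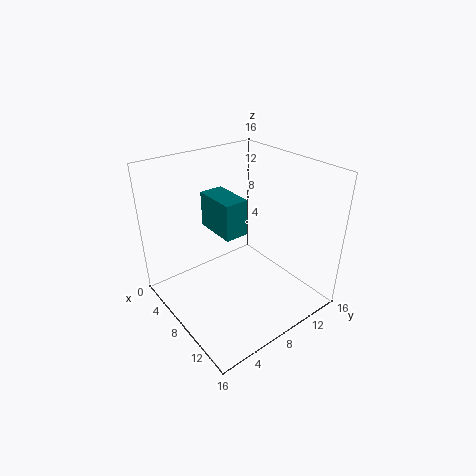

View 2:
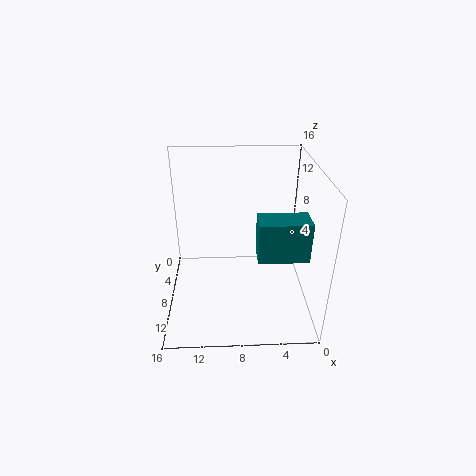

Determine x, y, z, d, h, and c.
x = 0.5, y = 8, z = 6.5, d = 3, h = 4.5, c = 'teal'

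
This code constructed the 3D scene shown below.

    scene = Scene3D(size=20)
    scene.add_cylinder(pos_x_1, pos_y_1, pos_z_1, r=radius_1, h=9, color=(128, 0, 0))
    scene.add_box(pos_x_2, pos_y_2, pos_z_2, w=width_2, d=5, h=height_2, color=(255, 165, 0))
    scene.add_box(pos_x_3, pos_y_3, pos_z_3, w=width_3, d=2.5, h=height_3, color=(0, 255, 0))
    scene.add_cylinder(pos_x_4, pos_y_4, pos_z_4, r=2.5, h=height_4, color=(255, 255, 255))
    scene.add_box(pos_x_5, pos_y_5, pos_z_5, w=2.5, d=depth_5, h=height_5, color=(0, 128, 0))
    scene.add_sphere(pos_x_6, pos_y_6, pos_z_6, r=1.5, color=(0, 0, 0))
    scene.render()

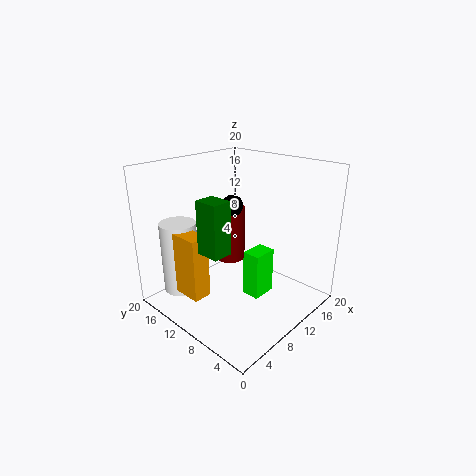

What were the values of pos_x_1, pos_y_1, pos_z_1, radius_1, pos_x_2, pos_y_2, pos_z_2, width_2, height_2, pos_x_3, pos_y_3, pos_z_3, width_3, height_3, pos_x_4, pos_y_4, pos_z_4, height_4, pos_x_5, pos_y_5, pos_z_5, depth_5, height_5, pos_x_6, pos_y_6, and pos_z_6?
pos_x_1 = 15.5
pos_y_1 = 17
pos_z_1 = 2.5
radius_1 = 2.5
pos_x_2 = 2
pos_y_2 = 10
pos_z_2 = 3.5
width_2 = 2.5
height_2 = 8.5
pos_x_3 = 9.5
pos_y_3 = 6
pos_z_3 = 2
width_3 = 3.5
height_3 = 6.5
pos_x_4 = 4
pos_y_4 = 15.5
pos_z_4 = 2.5
height_4 = 10
pos_x_5 = 2
pos_y_5 = 6
pos_z_5 = 11
depth_5 = 3
height_5 = 6.5
pos_x_6 = 11
pos_y_6 = 12
pos_z_6 = 14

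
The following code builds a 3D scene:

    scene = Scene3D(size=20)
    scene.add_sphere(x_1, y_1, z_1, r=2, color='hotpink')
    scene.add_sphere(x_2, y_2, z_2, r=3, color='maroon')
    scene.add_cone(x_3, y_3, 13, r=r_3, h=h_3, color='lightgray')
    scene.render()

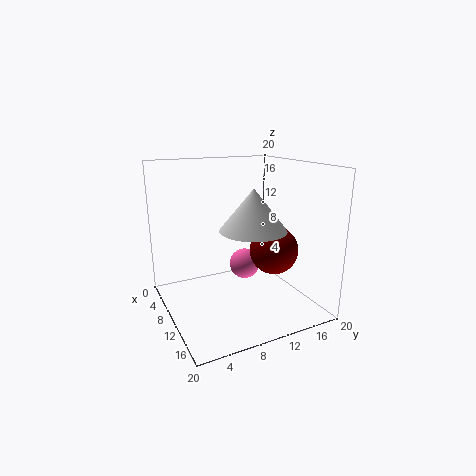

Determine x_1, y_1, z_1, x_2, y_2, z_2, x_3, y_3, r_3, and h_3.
x_1 = 12; y_1 = 10; z_1 = 7; x_2 = 16; y_2 = 12; z_2 = 10; x_3 = 16; y_3 = 9; r_3 = 4; h_3 = 5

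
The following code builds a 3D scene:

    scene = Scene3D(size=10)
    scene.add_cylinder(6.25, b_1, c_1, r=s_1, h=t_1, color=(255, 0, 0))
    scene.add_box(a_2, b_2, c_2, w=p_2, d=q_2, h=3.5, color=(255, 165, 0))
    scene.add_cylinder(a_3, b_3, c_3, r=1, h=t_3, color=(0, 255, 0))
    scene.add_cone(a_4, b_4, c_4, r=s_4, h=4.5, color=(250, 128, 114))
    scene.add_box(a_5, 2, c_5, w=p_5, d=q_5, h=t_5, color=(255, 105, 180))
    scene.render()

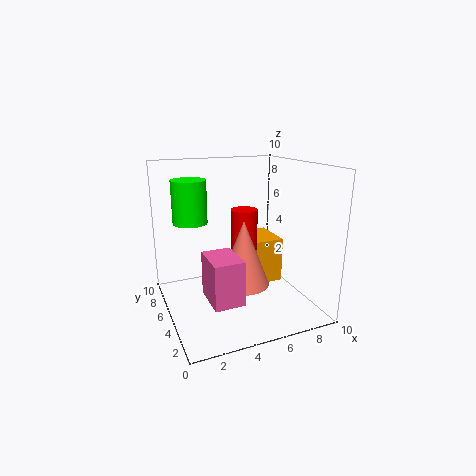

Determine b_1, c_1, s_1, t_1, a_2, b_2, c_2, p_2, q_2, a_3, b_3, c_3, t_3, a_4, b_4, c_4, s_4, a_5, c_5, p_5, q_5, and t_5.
b_1 = 6.75; c_1 = 2.25; s_1 = 1; t_1 = 4.25; a_2 = 7; b_2 = 6; c_2 = 0.5; p_2 = 2.25; q_2 = 3.25; a_3 = 1.25; b_3 = 3.25; c_3 = 7; t_3 = 2.5; a_4 = 5; b_4 = 4; c_4 = 2; s_4 = 1.75; a_5 = 2.25; c_5 = 1.5; p_5 = 2; q_5 = 2.75; t_5 = 3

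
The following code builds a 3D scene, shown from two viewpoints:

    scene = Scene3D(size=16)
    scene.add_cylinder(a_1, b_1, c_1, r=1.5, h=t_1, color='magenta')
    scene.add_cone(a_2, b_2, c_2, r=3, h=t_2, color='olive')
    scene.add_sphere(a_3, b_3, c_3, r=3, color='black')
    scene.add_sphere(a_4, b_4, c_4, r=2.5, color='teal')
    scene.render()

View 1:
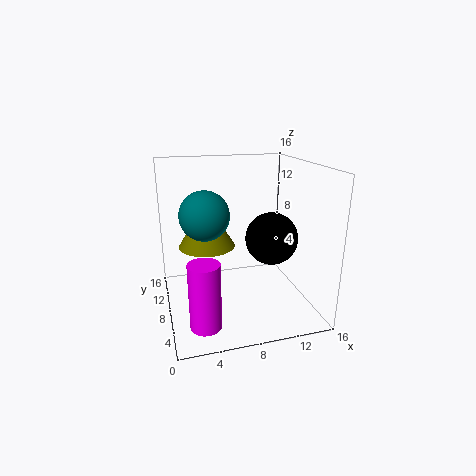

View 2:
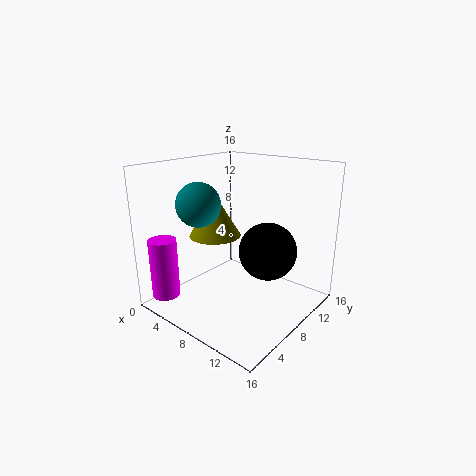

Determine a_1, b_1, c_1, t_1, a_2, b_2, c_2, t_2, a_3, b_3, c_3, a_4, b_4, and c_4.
a_1 = 3
b_1 = 1.5
c_1 = 2
t_1 = 6.5
a_2 = 4.5
b_2 = 8
c_2 = 7.5
t_2 = 5
a_3 = 12
b_3 = 8
c_3 = 7.5
a_4 = 4
b_4 = 6
c_4 = 11.5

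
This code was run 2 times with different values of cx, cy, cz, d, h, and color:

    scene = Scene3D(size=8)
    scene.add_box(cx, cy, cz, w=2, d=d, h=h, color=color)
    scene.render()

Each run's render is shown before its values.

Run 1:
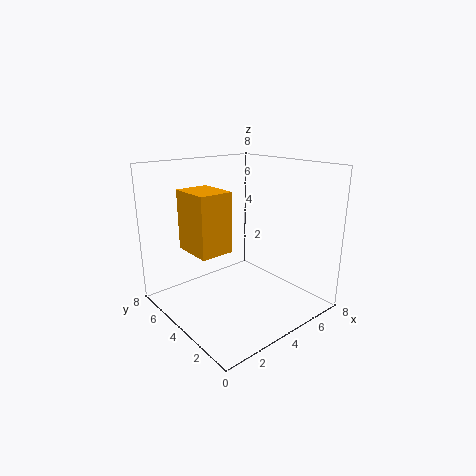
cx = 2; cy = 4.5; cz = 3; d = 2.5; h = 3.5; color = 'orange'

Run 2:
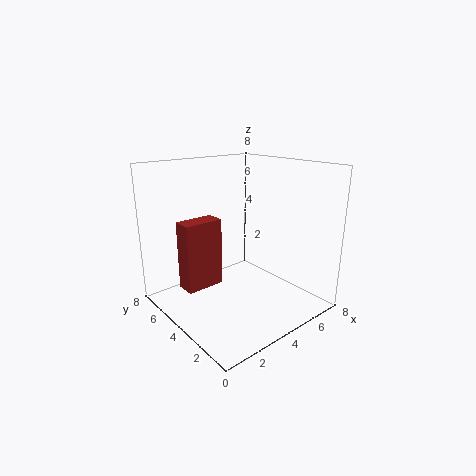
cx = 0.5; cy = 3.5; cz = 2; d = 1; h = 3.5; color = 'brown'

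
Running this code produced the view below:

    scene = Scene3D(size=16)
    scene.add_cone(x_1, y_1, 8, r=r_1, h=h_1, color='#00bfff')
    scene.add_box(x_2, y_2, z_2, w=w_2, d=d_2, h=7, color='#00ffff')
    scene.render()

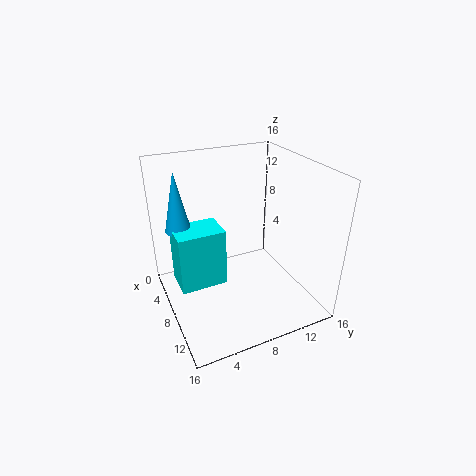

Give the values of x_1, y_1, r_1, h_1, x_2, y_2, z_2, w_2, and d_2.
x_1 = 3.5, y_1 = 2.5, r_1 = 1.5, h_1 = 7, x_2 = 3, y_2 = 1.5, z_2 = 1.5, w_2 = 4, d_2 = 5.5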